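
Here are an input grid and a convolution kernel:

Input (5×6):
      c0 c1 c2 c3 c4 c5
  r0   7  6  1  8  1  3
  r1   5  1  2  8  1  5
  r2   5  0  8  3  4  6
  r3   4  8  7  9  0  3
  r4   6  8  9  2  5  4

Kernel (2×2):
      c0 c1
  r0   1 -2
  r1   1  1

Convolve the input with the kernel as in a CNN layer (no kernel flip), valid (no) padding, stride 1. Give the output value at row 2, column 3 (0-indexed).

The receptive field on the input at this output position is [3 4 / 9 0]. Elementwise product with the kernel and sum: 3·1 + 4·-2 + 9·1 + 0·1.

4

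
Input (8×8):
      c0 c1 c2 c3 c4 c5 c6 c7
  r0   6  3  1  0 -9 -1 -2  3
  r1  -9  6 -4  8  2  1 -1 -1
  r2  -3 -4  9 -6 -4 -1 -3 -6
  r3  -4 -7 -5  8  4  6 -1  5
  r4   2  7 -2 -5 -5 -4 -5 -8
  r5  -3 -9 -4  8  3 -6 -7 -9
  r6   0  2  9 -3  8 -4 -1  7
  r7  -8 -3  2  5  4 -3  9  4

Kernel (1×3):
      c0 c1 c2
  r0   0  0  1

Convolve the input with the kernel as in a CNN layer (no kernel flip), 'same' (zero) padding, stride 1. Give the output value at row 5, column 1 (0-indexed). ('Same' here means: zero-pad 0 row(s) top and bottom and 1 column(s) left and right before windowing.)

-4

The receptive field on the zero-padded input at this output position is [-3 -9 -4]. Elementwise product with the kernel and sum: -4·1.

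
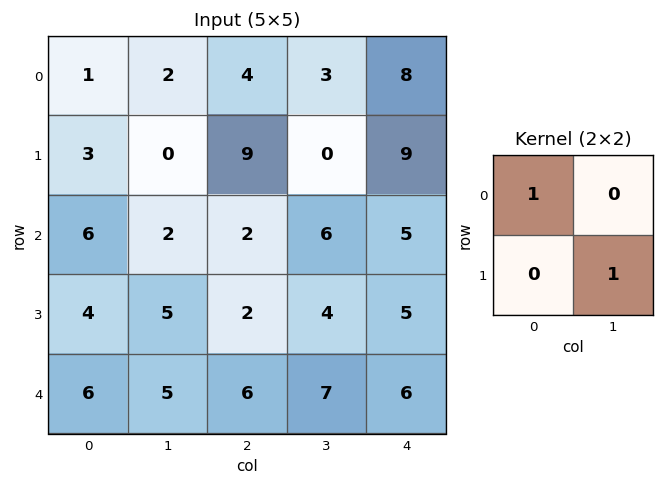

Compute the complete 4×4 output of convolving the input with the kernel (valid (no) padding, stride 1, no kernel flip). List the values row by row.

1 11 4 12
5 2 15 5
11 4 6 11
9 11 9 10

Output[0,0]: The receptive field on the input at this output position is [1 2 / 3 0]. Elementwise product with the kernel and sum: 1·1 + 0·1.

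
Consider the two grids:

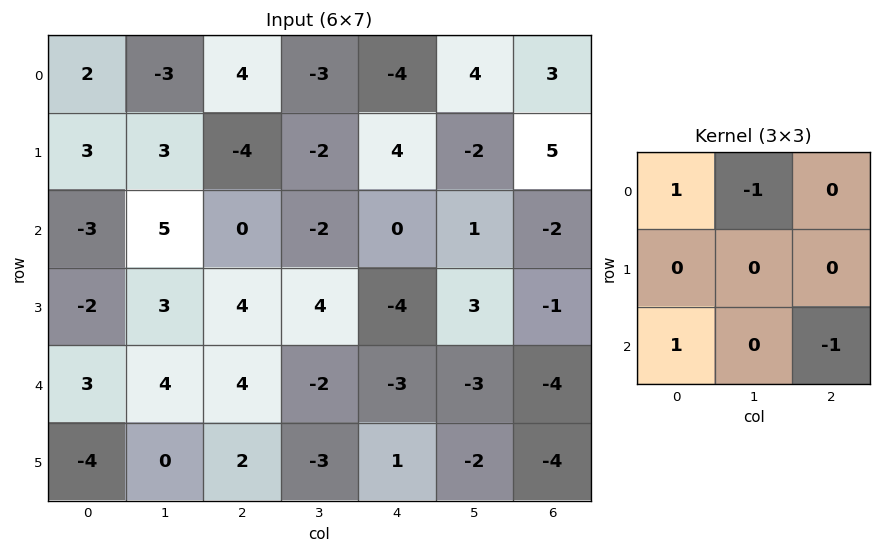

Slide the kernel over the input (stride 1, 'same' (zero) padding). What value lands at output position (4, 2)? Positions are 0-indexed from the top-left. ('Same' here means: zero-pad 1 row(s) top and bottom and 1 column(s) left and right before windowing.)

The receptive field on the zero-padded input at this output position is [3 4 4 / 4 4 -2 / 0 2 -3]. Elementwise product with the kernel and sum: 3·1 + 4·-1 + 0·1 + -3·-1.

2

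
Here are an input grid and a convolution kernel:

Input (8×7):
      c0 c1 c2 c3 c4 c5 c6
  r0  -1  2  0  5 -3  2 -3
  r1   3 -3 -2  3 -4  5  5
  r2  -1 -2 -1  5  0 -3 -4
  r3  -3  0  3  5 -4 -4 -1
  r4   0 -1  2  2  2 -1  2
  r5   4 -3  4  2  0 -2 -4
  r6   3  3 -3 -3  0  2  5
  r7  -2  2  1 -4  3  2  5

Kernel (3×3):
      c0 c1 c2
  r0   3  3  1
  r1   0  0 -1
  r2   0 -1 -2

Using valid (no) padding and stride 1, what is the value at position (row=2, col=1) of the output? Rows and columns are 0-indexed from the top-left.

The receptive field on the input at this output position is [-2 -1 5 / 0 3 5 / -1 2 2]. Elementwise product with the kernel and sum: -2·3 + -1·3 + 5·1 + 5·-1 + 2·-1 + 2·-2.

-15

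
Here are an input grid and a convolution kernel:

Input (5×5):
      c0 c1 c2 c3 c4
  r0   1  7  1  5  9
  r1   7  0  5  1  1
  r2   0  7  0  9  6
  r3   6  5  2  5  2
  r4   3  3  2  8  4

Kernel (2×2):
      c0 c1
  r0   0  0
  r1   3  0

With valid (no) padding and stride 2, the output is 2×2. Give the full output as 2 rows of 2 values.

Output[0,0]: The receptive field on the input at this output position is [1 7 / 7 0]. Elementwise product with the kernel and sum: 7·3.

21 15
18 6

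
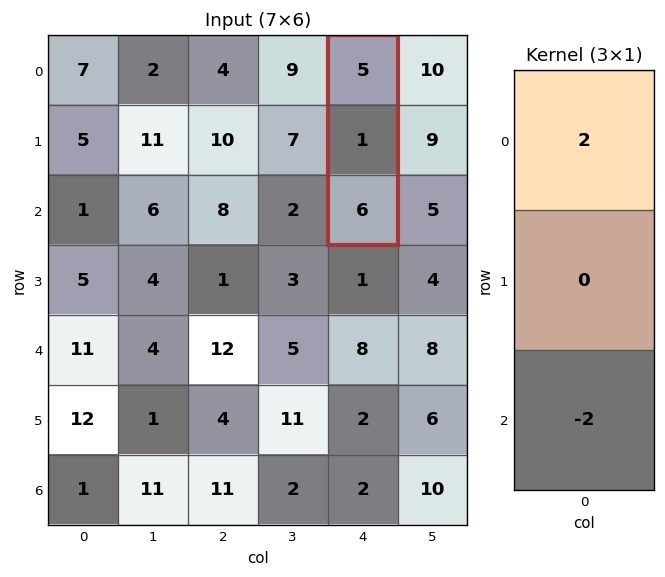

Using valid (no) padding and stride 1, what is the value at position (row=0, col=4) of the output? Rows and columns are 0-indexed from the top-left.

-2

The receptive field on the input at this output position is [5 / 1 / 6]. Elementwise product with the kernel and sum: 5·2 + 6·-2.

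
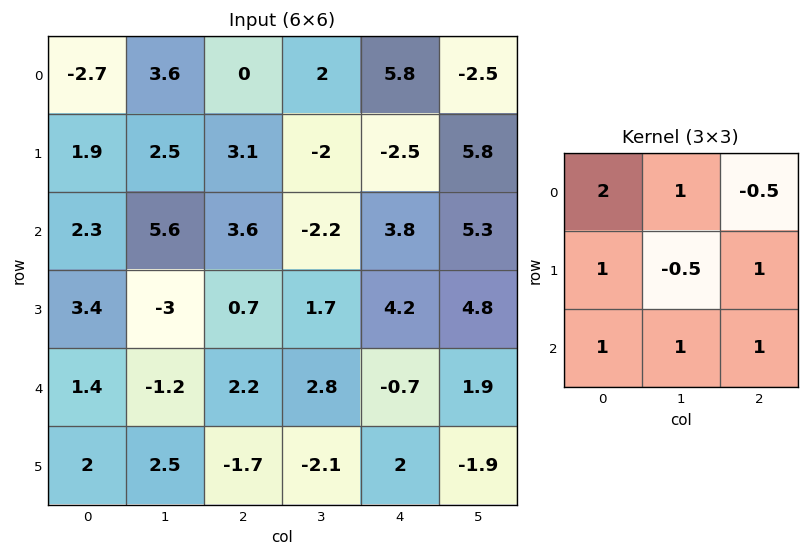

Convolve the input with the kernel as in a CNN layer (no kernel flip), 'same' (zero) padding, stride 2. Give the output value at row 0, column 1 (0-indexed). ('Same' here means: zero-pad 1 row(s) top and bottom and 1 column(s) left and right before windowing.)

The receptive field on the zero-padded input at this output position is [0 0 0 / 3.6 0 2 / 2.5 3.1 -2]. Elementwise product with the kernel and sum: 0·2 + 0·1 + 0·-0.5 + 3.6·1 + 0·-0.5 + 2·1 + 2.5·1 + 3.1·1 + -2·1.

9.2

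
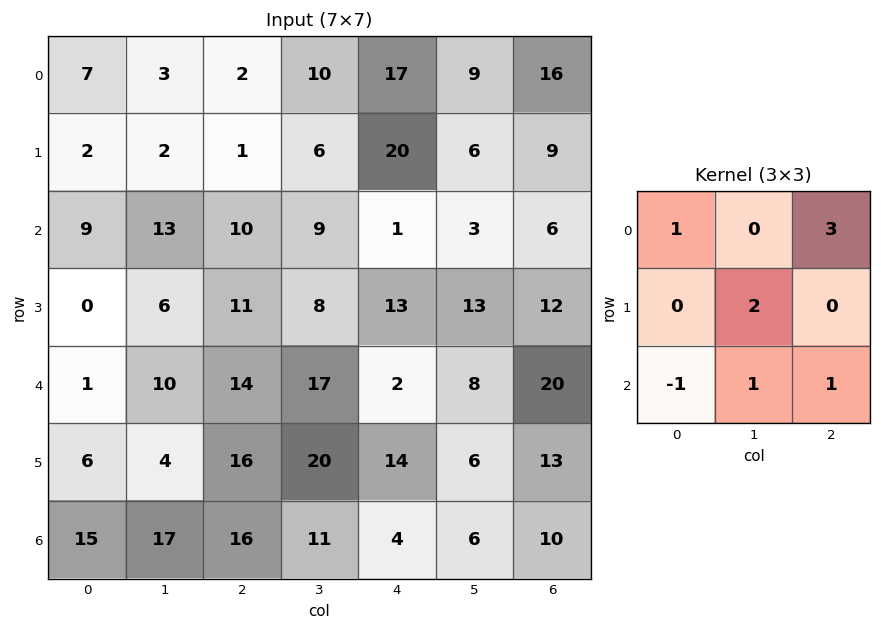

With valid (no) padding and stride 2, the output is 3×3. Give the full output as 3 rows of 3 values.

Output[0,0]: The receptive field on the input at this output position is [7 3 2 / 2 2 1 / 9 13 10]. Elementwise product with the kernel and sum: 7·1 + 2·3 + 2·2 + 9·-1 + 13·1 + 10·1.

31 65 85
74 34 71
69 59 86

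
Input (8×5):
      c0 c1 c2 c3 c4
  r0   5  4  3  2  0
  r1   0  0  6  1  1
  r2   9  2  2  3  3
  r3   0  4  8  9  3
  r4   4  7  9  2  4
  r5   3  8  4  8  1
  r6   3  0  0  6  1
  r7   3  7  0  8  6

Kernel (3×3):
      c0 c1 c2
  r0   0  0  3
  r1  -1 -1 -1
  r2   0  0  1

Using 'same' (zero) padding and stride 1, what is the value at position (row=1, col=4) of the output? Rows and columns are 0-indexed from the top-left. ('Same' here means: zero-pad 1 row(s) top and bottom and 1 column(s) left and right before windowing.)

-2

The receptive field on the zero-padded input at this output position is [2 0 0 / 1 1 0 / 3 3 0]. Elementwise product with the kernel and sum: 0·3 + 1·-1 + 1·-1 + 0·-1 + 0·1.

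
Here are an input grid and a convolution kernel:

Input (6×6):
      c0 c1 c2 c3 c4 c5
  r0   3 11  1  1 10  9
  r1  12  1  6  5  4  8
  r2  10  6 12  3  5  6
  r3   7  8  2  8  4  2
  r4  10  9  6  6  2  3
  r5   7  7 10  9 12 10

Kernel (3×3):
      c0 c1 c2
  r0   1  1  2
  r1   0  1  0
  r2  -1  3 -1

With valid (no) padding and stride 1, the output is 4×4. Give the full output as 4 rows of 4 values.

13 47 19 39
46 19 40 32
59 29 43 21
32 46 29 35

Output[0,0]: The receptive field on the input at this output position is [3 11 1 / 12 1 6 / 10 6 12]. Elementwise product with the kernel and sum: 3·1 + 11·1 + 1·2 + 1·1 + 10·-1 + 6·3 + 12·-1.
Output[0,1]: The receptive field on the input at this output position is [11 1 1 / 1 6 5 / 6 12 3]. Elementwise product with the kernel and sum: 11·1 + 1·1 + 1·2 + 6·1 + 6·-1 + 12·3 + 3·-1.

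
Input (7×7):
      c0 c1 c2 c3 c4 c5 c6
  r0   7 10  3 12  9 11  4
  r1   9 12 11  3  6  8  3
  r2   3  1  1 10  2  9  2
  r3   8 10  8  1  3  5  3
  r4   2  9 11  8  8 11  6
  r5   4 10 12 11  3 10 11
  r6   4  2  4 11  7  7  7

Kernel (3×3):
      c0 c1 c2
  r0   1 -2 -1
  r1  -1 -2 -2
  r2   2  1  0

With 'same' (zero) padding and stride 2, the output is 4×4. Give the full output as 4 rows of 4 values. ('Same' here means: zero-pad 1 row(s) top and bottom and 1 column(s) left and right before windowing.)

Output[0,0]: The receptive field on the zero-padded input at this output position is [0 0 0 / 0 7 10 / 0 9 12]. Elementwise product with the kernel and sum: 0·1 + 0·-2 + 0·-1 + 0·-1 + 7·-2 + 10·-2 + 0·2 + 9·1.

-25 -5 -40 0
-30 -8 -44 2
-44 -22 -31 7
-30 -57 -44 -33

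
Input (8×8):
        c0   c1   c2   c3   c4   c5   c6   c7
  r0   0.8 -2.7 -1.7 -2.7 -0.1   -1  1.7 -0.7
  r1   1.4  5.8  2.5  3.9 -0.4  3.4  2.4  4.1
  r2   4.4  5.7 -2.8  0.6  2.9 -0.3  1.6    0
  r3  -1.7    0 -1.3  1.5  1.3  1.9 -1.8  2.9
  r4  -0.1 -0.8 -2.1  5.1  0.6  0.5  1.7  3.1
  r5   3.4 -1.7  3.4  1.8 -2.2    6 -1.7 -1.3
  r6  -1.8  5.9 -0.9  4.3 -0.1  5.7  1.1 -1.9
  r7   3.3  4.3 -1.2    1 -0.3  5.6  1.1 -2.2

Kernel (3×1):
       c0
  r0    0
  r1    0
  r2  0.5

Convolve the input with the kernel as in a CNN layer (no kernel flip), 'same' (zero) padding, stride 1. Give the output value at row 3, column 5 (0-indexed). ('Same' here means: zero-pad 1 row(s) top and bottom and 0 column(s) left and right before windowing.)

0.25

The receptive field on the zero-padded input at this output position is [-0.3 / 1.9 / 0.5]. Elementwise product with the kernel and sum: 0.5·0.5.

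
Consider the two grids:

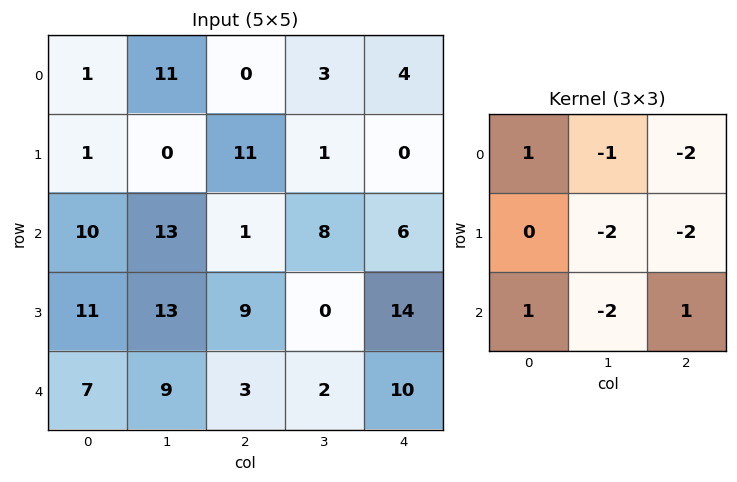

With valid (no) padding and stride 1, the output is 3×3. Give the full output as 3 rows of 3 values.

-47 0 -22
-55 -36 5
-57 -17 -38

Output[0,0]: The receptive field on the input at this output position is [1 11 0 / 1 0 11 / 10 13 1]. Elementwise product with the kernel and sum: 1·1 + 11·-1 + 0·-2 + 0·-2 + 11·-2 + 10·1 + 13·-2 + 1·1.
Output[0,1]: The receptive field on the input at this output position is [11 0 3 / 0 11 1 / 13 1 8]. Elementwise product with the kernel and sum: 11·1 + 0·-1 + 3·-2 + 11·-2 + 1·-2 + 13·1 + 1·-2 + 8·1.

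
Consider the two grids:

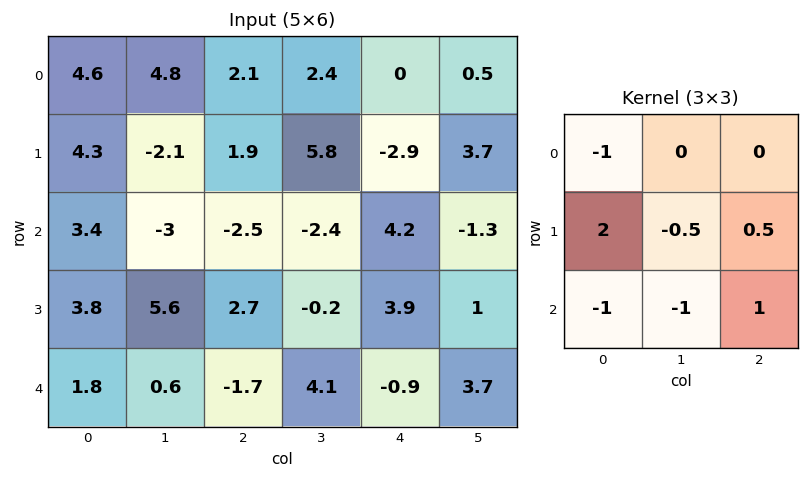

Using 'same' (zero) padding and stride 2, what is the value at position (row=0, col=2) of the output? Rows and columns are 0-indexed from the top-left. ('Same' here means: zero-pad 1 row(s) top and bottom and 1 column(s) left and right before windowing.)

The receptive field on the zero-padded input at this output position is [0 0 0 / 2.4 0 0.5 / 5.8 -2.9 3.7]. Elementwise product with the kernel and sum: 0·-1 + 2.4·2 + 0·-0.5 + 0.5·0.5 + 5.8·-1 + -2.9·-1 + 3.7·1.

5.85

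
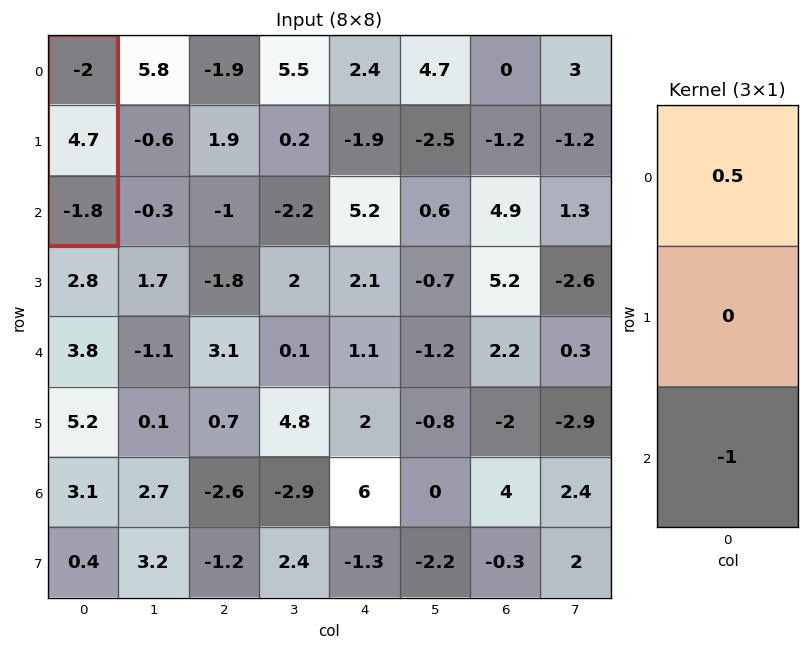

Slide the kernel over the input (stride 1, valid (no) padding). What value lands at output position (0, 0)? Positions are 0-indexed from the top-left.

0.8

The receptive field on the input at this output position is [-2 / 4.7 / -1.8]. Elementwise product with the kernel and sum: -2·0.5 + -1.8·-1.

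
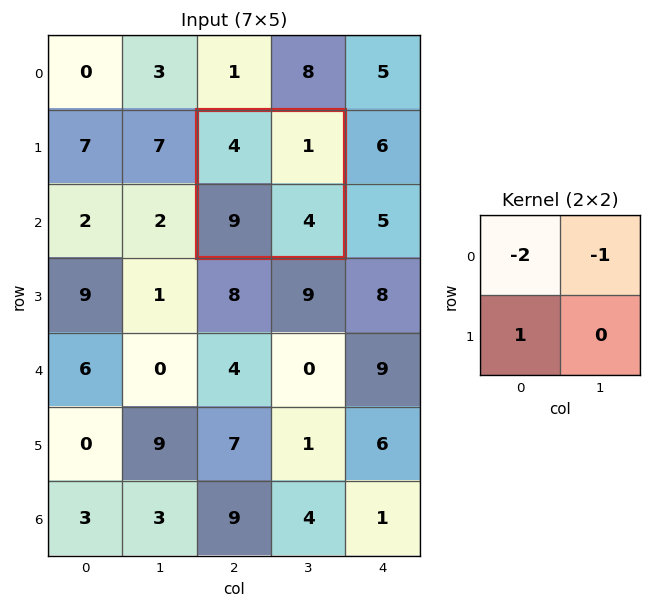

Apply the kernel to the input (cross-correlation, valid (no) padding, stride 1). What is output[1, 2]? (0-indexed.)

0

The receptive field on the input at this output position is [4 1 / 9 4]. Elementwise product with the kernel and sum: 4·-2 + 1·-1 + 9·1.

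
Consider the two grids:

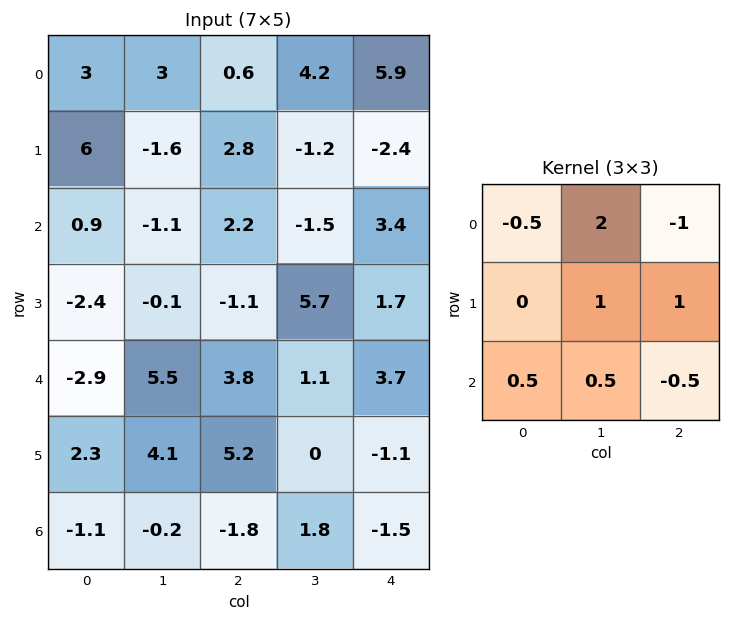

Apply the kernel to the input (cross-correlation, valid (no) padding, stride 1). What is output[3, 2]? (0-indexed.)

The receptive field on the input at this output position is [-1.1 5.7 1.7 / 3.8 1.1 3.7 / 5.2 0 -1.1]. Elementwise product with the kernel and sum: -1.1·-0.5 + 5.7·2 + 1.7·-1 + 1.1·1 + 3.7·1 + 5.2·0.5 + 0·0.5 + -1.1·-0.5.

18.2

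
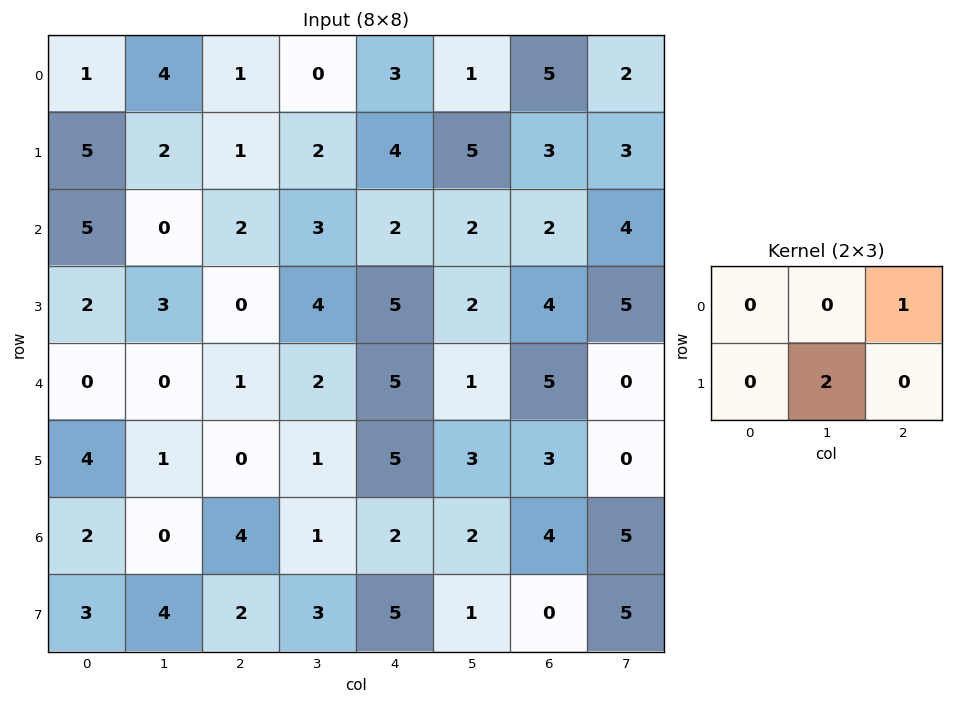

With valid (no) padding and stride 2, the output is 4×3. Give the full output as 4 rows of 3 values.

Output[0,0]: The receptive field on the input at this output position is [1 4 1 / 5 2 1]. Elementwise product with the kernel and sum: 1·1 + 2·2.
Output[0,1]: The receptive field on the input at this output position is [1 0 3 / 1 2 4]. Elementwise product with the kernel and sum: 3·1 + 2·2.

5 7 15
8 10 6
3 7 11
12 8 6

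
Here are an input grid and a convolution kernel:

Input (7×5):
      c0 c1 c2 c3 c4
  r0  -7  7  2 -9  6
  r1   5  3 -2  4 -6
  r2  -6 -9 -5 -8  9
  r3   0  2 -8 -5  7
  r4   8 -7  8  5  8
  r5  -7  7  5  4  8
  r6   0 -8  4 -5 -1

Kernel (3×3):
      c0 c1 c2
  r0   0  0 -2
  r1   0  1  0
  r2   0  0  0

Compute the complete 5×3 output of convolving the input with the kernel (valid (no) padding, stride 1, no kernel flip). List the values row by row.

-1 16 -8
-5 -13 4
12 8 -23
9 18 -9
-9 -5 -12

Output[0,0]: The receptive field on the input at this output position is [-7 7 2 / 5 3 -2 / -6 -9 -5]. Elementwise product with the kernel and sum: 2·-2 + 3·1.
Output[0,1]: The receptive field on the input at this output position is [7 2 -9 / 3 -2 4 / -9 -5 -8]. Elementwise product with the kernel and sum: -9·-2 + -2·1.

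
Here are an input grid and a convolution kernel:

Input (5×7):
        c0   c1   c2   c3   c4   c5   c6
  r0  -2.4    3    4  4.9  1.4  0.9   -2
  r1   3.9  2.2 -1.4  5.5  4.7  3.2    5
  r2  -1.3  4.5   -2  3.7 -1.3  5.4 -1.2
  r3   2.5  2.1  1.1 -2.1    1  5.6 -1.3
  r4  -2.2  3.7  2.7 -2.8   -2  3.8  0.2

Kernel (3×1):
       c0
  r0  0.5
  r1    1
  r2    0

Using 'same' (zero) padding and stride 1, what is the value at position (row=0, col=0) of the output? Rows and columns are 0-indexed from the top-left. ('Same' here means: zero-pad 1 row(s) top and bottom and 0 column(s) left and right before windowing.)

-2.4

The receptive field on the zero-padded input at this output position is [0 / -2.4 / 3.9]. Elementwise product with the kernel and sum: 0·0.5 + -2.4·1.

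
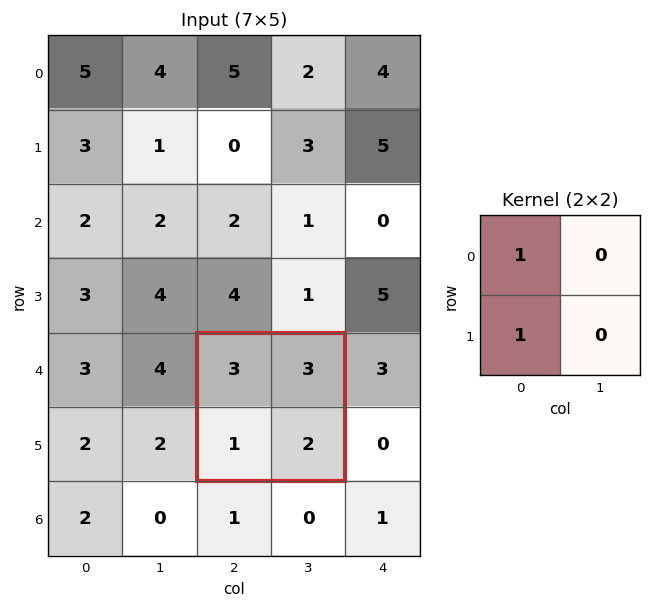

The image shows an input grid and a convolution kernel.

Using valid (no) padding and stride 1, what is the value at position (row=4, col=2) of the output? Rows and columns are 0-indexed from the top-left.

4

The receptive field on the input at this output position is [3 3 / 1 2]. Elementwise product with the kernel and sum: 3·1 + 1·1.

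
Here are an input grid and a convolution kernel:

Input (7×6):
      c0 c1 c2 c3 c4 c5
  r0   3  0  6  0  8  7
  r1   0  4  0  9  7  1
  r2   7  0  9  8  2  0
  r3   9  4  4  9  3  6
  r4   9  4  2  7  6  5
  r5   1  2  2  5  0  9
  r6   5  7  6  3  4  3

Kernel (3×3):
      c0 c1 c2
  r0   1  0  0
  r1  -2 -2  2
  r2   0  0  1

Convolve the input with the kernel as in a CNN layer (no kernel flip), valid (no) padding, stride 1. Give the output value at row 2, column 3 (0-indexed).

1

The receptive field on the input at this output position is [8 2 0 / 9 3 6 / 7 6 5]. Elementwise product with the kernel and sum: 8·1 + 9·-2 + 3·-2 + 6·2 + 5·1.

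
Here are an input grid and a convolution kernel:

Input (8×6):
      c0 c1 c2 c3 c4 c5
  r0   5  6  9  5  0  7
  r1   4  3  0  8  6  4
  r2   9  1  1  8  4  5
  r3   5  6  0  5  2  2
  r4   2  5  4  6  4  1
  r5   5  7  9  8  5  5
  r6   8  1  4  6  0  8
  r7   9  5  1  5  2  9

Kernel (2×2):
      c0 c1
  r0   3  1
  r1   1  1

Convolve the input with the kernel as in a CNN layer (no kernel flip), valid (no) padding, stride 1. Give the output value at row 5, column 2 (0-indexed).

The receptive field on the input at this output position is [9 8 / 4 6]. Elementwise product with the kernel and sum: 9·3 + 8·1 + 4·1 + 6·1.

45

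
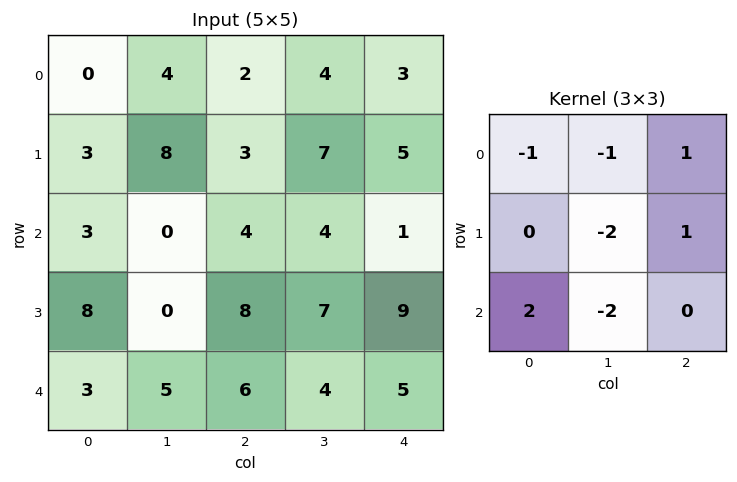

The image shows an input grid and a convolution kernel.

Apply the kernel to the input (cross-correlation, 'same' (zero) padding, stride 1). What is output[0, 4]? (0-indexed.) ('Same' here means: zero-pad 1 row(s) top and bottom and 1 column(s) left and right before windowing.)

The receptive field on the zero-padded input at this output position is [0 0 0 / 4 3 0 / 7 5 0]. Elementwise product with the kernel and sum: 0·-1 + 0·-1 + 0·1 + 3·-2 + 0·1 + 7·2 + 5·-2.

-2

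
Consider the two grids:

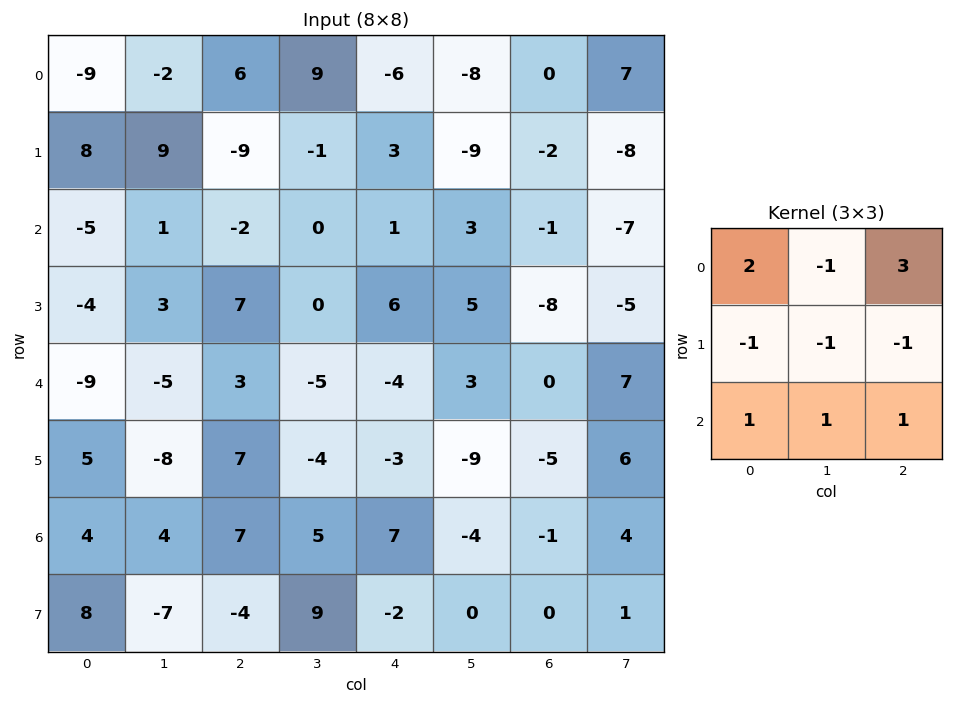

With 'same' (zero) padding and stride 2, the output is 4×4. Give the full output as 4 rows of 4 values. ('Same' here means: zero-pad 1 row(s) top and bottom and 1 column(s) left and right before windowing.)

Output[0,0]: The receptive field on the zero-padded input at this output position is [0 0 0 / 0 -9 -2 / 0 8 9]. Elementwise product with the kernel and sum: 0·2 + 0·-1 + 0·3 + 0·-1 + -9·-1 + -2·-1 + 0·1 + 8·1 + 9·1.
Output[0,1]: The receptive field on the zero-padded input at this output position is [0 0 0 / -2 6 9 / 9 -9 -1]. Elementwise product with the kernel and sum: 0·2 + 0·-1 + 0·3 + -2·-1 + 6·-1 + 9·-1 + 9·1 + -9·1 + -1·1.

28 -14 -2 -18
22 35 -25 -43
24 1 -1 -15
-36 -53 -33 7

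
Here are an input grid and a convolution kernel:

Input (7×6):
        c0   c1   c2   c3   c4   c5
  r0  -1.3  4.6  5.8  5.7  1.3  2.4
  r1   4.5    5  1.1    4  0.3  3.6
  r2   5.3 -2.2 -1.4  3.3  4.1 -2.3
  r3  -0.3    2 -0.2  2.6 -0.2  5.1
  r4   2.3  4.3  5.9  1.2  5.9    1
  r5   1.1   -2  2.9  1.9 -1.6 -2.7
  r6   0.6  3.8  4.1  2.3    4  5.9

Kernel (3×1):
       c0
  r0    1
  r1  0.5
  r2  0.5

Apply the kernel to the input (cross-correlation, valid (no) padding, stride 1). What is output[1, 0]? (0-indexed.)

The receptive field on the input at this output position is [4.5 / 5.3 / -0.3]. Elementwise product with the kernel and sum: 4.5·1 + 5.3·0.5 + -0.3·0.5.

7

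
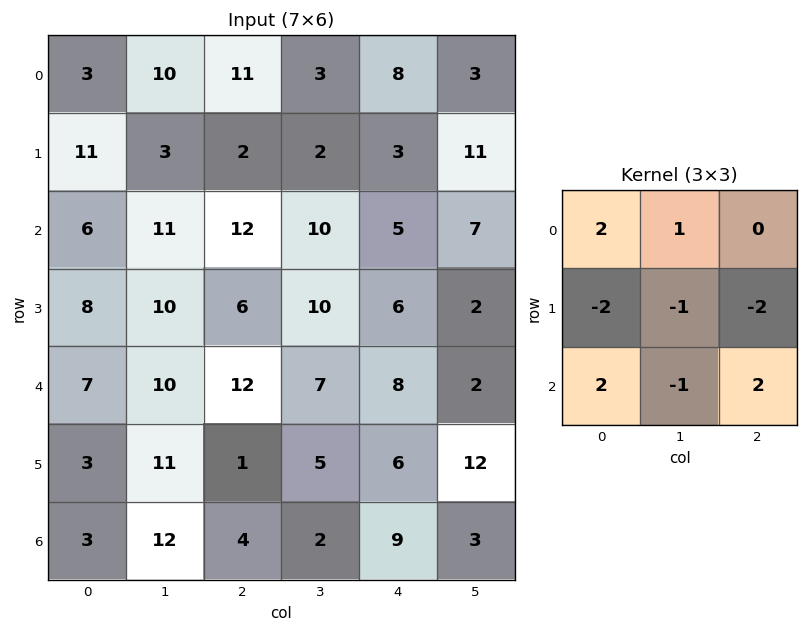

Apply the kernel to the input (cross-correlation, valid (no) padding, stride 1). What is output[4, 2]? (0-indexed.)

The receptive field on the input at this output position is [12 7 8 / 1 5 6 / 4 2 9]. Elementwise product with the kernel and sum: 12·2 + 7·1 + 1·-2 + 5·-1 + 6·-2 + 4·2 + 2·-1 + 9·2.

36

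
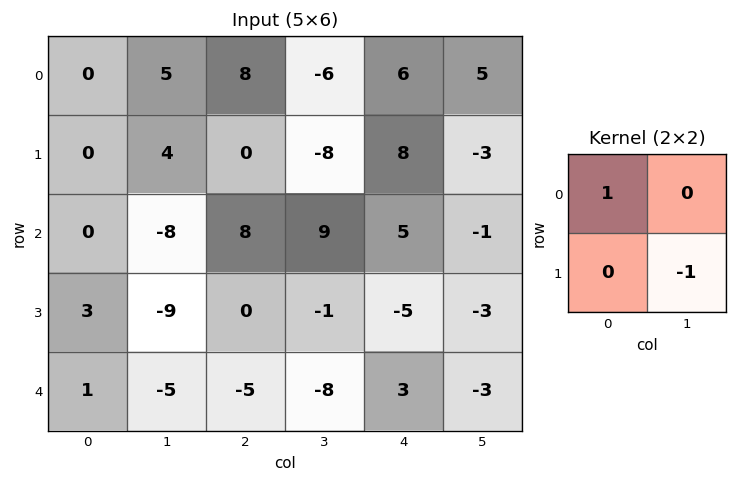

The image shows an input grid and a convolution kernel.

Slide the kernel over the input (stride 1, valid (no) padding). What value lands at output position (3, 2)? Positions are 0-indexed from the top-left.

The receptive field on the input at this output position is [0 -1 / -5 -8]. Elementwise product with the kernel and sum: 0·1 + -8·-1.

8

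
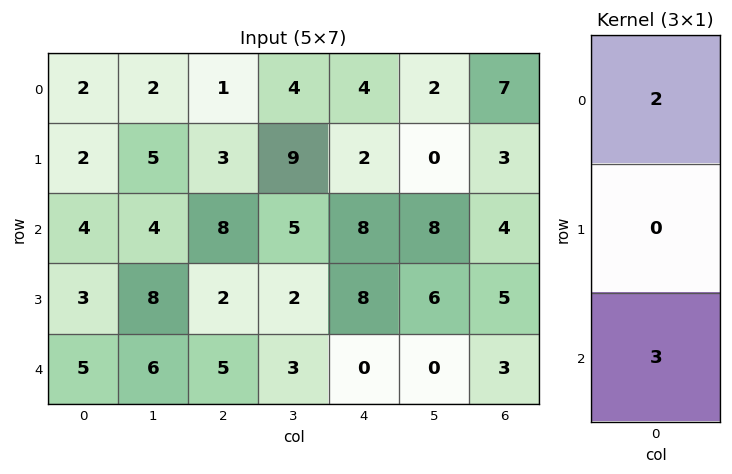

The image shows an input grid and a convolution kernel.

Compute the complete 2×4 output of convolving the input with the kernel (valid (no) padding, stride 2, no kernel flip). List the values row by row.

Output[0,0]: The receptive field on the input at this output position is [2 / 2 / 4]. Elementwise product with the kernel and sum: 2·2 + 4·3.
Output[0,1]: The receptive field on the input at this output position is [1 / 3 / 8]. Elementwise product with the kernel and sum: 1·2 + 8·3.

16 26 32 26
23 31 16 17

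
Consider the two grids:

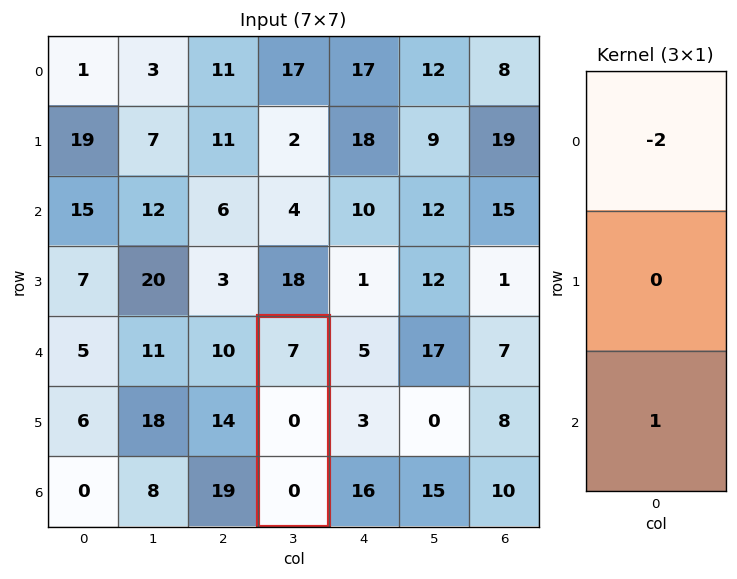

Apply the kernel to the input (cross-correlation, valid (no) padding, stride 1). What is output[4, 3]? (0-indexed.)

The receptive field on the input at this output position is [7 / 0 / 0]. Elementwise product with the kernel and sum: 7·-2 + 0·1.

-14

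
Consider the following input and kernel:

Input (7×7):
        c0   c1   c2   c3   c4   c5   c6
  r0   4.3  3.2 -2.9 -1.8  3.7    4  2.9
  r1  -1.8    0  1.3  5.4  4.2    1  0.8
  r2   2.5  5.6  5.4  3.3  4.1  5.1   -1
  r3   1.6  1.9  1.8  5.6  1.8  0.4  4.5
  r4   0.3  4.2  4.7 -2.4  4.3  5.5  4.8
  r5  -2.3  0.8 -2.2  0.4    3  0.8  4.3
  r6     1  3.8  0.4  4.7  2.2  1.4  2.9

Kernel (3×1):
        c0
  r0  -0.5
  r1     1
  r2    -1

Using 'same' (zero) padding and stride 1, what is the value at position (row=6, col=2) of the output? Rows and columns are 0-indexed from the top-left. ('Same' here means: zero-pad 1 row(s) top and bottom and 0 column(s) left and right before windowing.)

1.5

The receptive field on the zero-padded input at this output position is [-2.2 / 0.4 / 0]. Elementwise product with the kernel and sum: -2.2·-0.5 + 0.4·1 + 0·-1.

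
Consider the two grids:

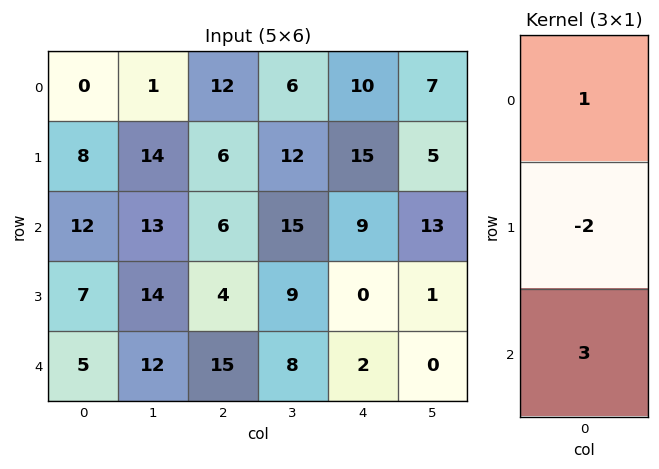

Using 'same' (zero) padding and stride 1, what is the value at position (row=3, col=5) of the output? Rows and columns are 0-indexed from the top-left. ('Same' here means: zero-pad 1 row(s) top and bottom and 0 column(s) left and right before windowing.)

The receptive field on the zero-padded input at this output position is [13 / 1 / 0]. Elementwise product with the kernel and sum: 13·1 + 1·-2 + 0·3.

11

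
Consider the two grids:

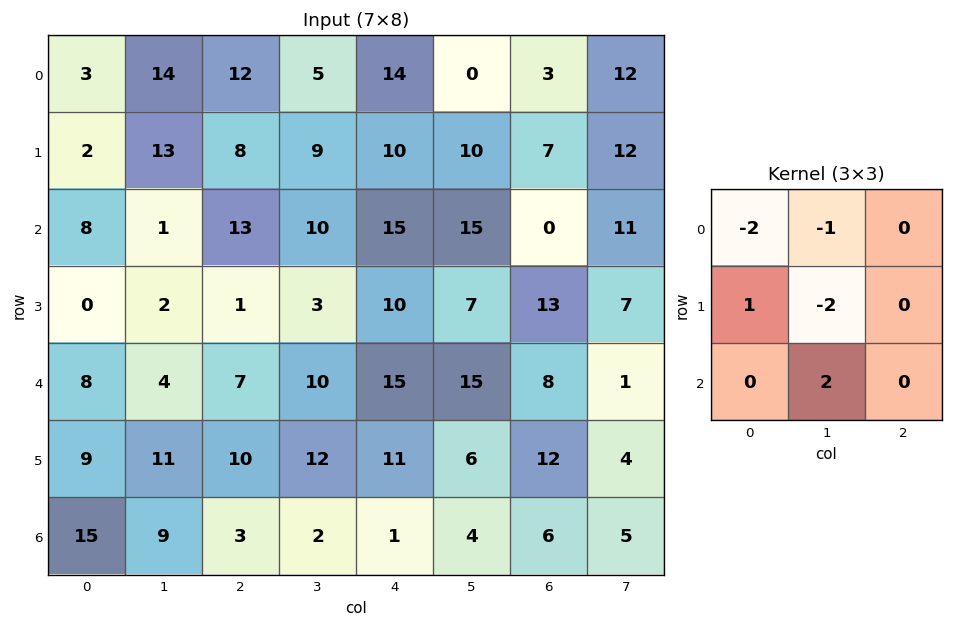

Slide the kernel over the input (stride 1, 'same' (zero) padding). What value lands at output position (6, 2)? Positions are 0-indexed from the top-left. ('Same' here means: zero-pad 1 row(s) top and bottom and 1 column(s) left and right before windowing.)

The receptive field on the zero-padded input at this output position is [11 10 12 / 9 3 2 / 0 0 0]. Elementwise product with the kernel and sum: 11·-2 + 10·-1 + 9·1 + 3·-2 + 0·2.

-29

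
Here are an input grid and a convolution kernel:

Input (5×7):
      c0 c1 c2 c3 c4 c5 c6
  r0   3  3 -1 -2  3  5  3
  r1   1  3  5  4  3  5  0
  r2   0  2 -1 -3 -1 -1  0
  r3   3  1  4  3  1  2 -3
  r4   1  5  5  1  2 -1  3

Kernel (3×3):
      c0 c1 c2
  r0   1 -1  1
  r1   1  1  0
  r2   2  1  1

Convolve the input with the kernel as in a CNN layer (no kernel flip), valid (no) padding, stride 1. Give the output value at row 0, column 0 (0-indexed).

The receptive field on the input at this output position is [3 3 -1 / 1 3 5 / 0 2 -1]. Elementwise product with the kernel and sum: 3·1 + 3·-1 + -1·1 + 1·1 + 3·1 + 0·2 + 2·1 + -1·1.

4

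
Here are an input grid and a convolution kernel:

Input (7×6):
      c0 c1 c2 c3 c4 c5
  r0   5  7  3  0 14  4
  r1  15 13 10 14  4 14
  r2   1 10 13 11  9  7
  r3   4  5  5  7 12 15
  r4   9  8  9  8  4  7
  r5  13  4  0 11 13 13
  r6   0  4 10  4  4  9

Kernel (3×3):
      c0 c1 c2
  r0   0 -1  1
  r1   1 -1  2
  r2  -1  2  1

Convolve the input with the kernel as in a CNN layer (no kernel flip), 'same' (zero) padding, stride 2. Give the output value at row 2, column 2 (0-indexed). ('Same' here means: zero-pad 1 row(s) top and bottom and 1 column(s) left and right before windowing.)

49

The receptive field on the zero-padded input at this output position is [7 12 15 / 8 4 7 / 11 13 13]. Elementwise product with the kernel and sum: 12·-1 + 15·1 + 8·1 + 4·-1 + 7·2 + 11·-1 + 13·2 + 13·1.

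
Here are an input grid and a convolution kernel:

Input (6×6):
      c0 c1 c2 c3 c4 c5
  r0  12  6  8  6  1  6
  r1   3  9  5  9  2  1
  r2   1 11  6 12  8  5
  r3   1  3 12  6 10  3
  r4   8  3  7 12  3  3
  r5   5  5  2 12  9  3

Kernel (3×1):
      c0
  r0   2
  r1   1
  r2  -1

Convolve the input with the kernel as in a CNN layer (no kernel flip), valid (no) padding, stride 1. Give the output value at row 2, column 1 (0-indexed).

The receptive field on the input at this output position is [11 / 3 / 3]. Elementwise product with the kernel and sum: 11·2 + 3·1 + 3·-1.

22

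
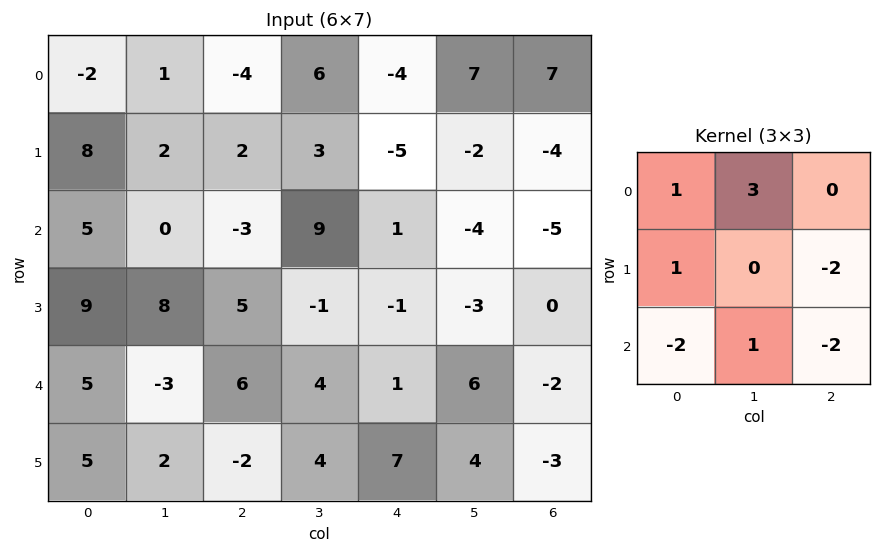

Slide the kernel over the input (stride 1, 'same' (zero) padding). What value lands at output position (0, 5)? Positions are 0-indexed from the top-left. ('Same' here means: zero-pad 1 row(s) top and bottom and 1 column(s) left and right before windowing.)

-2

The receptive field on the zero-padded input at this output position is [0 0 0 / -4 7 7 / -5 -2 -4]. Elementwise product with the kernel and sum: 0·1 + 0·3 + -4·1 + 7·-2 + -5·-2 + -2·1 + -4·-2.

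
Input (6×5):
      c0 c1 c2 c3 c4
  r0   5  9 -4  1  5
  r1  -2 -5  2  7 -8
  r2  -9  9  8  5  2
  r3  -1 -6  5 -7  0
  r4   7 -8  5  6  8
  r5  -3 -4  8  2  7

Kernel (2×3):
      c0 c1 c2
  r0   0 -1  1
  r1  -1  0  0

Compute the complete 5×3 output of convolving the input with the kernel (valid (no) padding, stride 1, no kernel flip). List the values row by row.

Output[0,0]: The receptive field on the input at this output position is [5 9 -4 / -2 -5 2]. Elementwise product with the kernel and sum: 9·-1 + -4·1 + -2·-1.
Output[0,1]: The receptive field on the input at this output position is [9 -4 1 / -5 2 7]. Elementwise product with the kernel and sum: -4·-1 + 1·1 + -5·-1.

-11 10 2
16 -4 -23
0 3 -8
4 -4 2
16 5 -6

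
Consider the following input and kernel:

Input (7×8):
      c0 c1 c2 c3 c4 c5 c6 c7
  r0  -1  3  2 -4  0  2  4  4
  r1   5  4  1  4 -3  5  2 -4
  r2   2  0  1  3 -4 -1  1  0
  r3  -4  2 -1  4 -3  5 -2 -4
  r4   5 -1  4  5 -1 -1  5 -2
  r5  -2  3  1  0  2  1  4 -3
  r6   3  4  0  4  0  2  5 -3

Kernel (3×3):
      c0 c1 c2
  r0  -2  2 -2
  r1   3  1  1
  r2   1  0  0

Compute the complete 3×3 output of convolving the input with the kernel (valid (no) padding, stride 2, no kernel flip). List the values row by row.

26 -7 -10
-12 14 -3
-19 9 1

Output[0,0]: The receptive field on the input at this output position is [-1 3 2 / 5 4 1 / 2 0 1]. Elementwise product with the kernel and sum: -1·-2 + 3·2 + 2·-2 + 5·3 + 4·1 + 1·1 + 2·1.
Output[0,1]: The receptive field on the input at this output position is [2 -4 0 / 1 4 -3 / 1 3 -4]. Elementwise product with the kernel and sum: 2·-2 + -4·2 + 0·-2 + 1·3 + 4·1 + -3·1 + 1·1.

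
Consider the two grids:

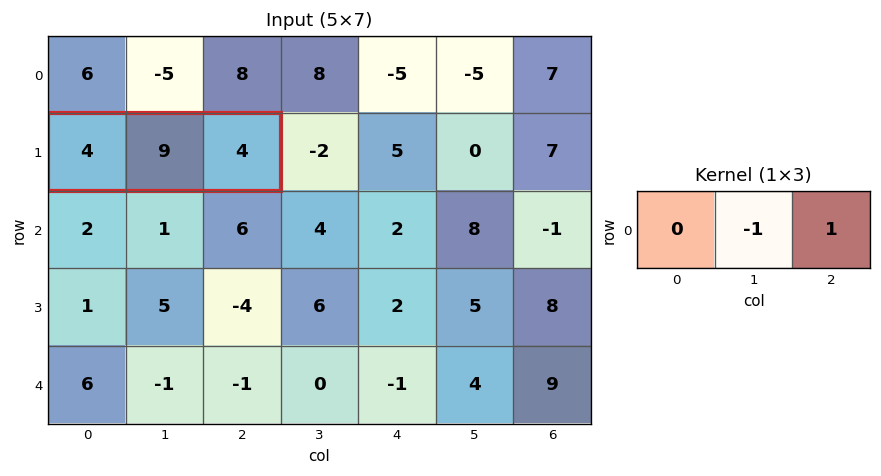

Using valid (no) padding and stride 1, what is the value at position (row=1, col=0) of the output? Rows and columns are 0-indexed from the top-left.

-5

The receptive field on the input at this output position is [4 9 4]. Elementwise product with the kernel and sum: 9·-1 + 4·1.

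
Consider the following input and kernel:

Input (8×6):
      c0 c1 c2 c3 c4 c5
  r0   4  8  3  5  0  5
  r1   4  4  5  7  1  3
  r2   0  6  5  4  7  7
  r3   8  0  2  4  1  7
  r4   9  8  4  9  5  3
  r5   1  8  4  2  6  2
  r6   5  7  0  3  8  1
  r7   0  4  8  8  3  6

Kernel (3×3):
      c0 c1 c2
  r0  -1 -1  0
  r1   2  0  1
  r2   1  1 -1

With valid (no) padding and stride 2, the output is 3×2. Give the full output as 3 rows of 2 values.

Output[0,0]: The receptive field on the input at this output position is [4 8 3 / 4 4 5 / 0 6 5]. Elementwise product with the kernel and sum: 4·-1 + 8·-1 + 4·2 + 5·1 + 0·1 + 6·1 + 5·-1.

2 5
25 4
1 -4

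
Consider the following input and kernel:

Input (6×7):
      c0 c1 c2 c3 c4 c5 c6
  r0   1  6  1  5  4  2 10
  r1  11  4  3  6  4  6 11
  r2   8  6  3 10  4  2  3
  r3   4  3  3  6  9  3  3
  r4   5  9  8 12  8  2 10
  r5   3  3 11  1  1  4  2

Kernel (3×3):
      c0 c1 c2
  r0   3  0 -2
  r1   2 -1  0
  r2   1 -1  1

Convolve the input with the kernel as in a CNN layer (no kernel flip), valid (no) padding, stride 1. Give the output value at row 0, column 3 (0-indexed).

27

The receptive field on the input at this output position is [5 4 2 / 6 4 6 / 10 4 2]. Elementwise product with the kernel and sum: 5·3 + 2·-2 + 6·2 + 4·-1 + 10·1 + 4·-1 + 2·1.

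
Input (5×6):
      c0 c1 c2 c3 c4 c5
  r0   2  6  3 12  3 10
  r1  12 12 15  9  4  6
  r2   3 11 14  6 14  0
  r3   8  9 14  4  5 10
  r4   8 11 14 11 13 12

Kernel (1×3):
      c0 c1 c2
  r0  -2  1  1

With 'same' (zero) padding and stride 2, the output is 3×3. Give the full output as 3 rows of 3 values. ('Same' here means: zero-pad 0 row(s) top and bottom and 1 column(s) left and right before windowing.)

Output[0,0]: The receptive field on the zero-padded input at this output position is [0 2 6]. Elementwise product with the kernel and sum: 0·-2 + 2·1 + 6·1.

8 3 -11
14 -2 2
19 3 3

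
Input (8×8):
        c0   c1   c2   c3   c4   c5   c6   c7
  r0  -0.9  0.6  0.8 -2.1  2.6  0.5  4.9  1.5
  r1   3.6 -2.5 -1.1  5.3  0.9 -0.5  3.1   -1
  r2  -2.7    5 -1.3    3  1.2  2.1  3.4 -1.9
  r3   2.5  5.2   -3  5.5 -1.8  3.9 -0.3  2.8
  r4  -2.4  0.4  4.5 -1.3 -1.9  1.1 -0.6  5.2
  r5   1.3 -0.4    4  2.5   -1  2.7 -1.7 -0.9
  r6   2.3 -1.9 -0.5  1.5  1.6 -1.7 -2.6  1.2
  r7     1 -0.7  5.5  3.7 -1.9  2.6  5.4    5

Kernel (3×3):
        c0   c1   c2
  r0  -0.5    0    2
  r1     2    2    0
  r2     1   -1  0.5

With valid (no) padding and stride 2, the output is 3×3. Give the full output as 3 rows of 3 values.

-4.1 9.5 10.1
13.6 12.9 7.1
15.95 5.75 5.15

Output[0,0]: The receptive field on the input at this output position is [-0.9 0.6 0.8 / 3.6 -2.5 -1.1 / -2.7 5 -1.3]. Elementwise product with the kernel and sum: -0.9·-0.5 + 0.8·2 + 3.6·2 + -2.5·2 + -2.7·1 + 5·-1 + -1.3·0.5.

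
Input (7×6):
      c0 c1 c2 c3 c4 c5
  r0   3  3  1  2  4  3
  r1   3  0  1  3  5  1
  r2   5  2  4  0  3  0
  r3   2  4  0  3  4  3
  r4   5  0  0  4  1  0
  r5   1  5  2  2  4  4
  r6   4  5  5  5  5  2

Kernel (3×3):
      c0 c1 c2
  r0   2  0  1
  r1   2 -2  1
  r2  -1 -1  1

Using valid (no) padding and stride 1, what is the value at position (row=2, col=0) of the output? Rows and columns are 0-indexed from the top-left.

5

The receptive field on the input at this output position is [5 2 4 / 2 4 0 / 5 0 0]. Elementwise product with the kernel and sum: 5·2 + 4·1 + 2·2 + 4·-2 + 0·1 + 5·-1 + 0·-1 + 0·1.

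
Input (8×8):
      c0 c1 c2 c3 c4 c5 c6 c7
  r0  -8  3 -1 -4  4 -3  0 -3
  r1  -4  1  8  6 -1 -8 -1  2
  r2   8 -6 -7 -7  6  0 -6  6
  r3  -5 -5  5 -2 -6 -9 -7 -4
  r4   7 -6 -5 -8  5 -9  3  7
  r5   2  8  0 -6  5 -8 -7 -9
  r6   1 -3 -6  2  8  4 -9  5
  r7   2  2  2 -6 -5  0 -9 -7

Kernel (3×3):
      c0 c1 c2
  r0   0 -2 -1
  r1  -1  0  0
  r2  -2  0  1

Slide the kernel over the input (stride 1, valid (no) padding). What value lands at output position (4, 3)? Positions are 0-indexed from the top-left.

The receptive field on the input at this output position is [-8 5 -9 / -6 5 -8 / 2 8 4]. Elementwise product with the kernel and sum: 5·-2 + -9·-1 + -6·-1 + 2·-2 + 4·1.

5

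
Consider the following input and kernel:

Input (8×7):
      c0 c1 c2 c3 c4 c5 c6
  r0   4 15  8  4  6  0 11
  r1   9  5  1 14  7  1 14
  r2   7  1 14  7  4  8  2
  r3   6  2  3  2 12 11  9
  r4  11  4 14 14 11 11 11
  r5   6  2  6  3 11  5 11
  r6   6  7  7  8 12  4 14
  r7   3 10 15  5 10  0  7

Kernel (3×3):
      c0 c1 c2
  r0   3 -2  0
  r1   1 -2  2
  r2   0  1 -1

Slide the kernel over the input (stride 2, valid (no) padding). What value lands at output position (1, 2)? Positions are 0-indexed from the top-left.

4

The receptive field on the input at this output position is [4 8 2 / 12 11 9 / 11 11 11]. Elementwise product with the kernel and sum: 4·3 + 8·-2 + 12·1 + 11·-2 + 9·2 + 11·1 + 11·-1.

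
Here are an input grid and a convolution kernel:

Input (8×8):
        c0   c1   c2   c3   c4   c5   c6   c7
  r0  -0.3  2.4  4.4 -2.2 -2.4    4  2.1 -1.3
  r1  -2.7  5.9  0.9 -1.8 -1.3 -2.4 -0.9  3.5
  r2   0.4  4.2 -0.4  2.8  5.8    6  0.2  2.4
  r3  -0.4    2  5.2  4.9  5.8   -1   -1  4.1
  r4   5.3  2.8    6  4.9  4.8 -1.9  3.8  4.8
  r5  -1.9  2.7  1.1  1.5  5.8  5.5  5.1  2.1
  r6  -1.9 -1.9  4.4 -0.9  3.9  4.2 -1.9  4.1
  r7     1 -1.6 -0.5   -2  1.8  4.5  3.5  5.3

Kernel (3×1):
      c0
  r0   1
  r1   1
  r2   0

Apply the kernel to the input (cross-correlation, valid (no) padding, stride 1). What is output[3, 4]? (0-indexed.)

The receptive field on the input at this output position is [5.8 / 4.8 / 5.8]. Elementwise product with the kernel and sum: 5.8·1 + 4.8·1.

10.6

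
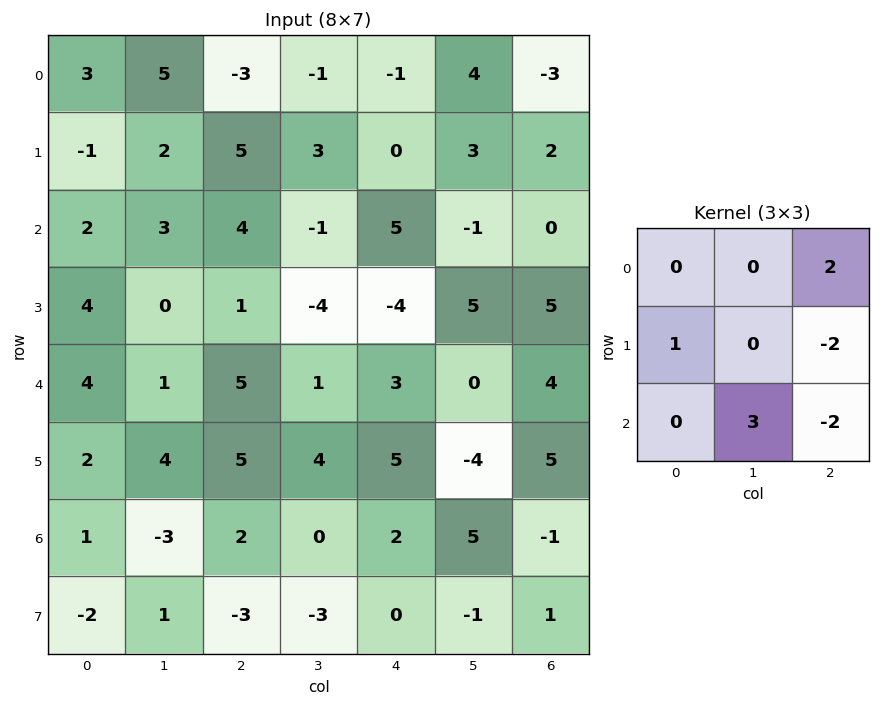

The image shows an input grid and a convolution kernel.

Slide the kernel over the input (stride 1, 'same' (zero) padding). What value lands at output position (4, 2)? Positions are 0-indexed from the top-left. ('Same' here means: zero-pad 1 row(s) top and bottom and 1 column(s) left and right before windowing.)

-2

The receptive field on the zero-padded input at this output position is [0 1 -4 / 1 5 1 / 4 5 4]. Elementwise product with the kernel and sum: -4·2 + 1·1 + 1·-2 + 5·3 + 4·-2.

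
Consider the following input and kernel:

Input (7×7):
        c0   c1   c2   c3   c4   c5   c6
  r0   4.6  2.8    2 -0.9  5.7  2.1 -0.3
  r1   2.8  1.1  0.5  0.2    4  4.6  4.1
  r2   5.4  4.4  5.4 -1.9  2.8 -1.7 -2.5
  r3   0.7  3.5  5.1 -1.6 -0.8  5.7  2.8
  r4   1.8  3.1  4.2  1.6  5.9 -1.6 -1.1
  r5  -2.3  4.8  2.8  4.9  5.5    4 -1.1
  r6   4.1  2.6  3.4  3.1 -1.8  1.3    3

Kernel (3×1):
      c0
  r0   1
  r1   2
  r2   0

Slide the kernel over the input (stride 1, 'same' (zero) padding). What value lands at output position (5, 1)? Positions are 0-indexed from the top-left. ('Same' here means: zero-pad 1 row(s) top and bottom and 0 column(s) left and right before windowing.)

The receptive field on the zero-padded input at this output position is [3.1 / 4.8 / 2.6]. Elementwise product with the kernel and sum: 3.1·1 + 4.8·2.

12.7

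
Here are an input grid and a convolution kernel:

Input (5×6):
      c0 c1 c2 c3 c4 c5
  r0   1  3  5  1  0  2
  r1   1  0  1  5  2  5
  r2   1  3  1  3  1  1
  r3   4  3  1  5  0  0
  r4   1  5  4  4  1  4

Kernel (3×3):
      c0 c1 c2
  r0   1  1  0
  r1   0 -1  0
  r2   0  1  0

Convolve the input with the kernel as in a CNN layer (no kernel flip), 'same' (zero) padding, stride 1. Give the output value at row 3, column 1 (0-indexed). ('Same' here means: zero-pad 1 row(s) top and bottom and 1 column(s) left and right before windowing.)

6

The receptive field on the zero-padded input at this output position is [1 3 1 / 4 3 1 / 1 5 4]. Elementwise product with the kernel and sum: 1·1 + 3·1 + 3·-1 + 5·1.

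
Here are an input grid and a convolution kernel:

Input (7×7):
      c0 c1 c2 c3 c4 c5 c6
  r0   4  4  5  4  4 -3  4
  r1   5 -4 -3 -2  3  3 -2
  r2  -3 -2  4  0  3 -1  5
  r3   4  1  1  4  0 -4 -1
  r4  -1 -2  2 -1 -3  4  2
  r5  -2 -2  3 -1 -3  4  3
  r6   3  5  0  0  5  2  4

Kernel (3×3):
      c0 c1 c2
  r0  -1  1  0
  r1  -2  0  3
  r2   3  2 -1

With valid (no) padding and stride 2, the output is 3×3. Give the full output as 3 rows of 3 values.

-36 23 -17
-13 1 -10
31 -23 37

Output[0,0]: The receptive field on the input at this output position is [4 4 5 / 5 -4 -3 / -3 -2 4]. Elementwise product with the kernel and sum: 4·-1 + 4·1 + 5·-2 + -3·3 + -3·3 + -2·2 + 4·-1.
Output[0,1]: The receptive field on the input at this output position is [5 4 4 / -3 -2 3 / 4 0 3]. Elementwise product with the kernel and sum: 5·-1 + 4·1 + -3·-2 + 3·3 + 4·3 + 0·2 + 3·-1.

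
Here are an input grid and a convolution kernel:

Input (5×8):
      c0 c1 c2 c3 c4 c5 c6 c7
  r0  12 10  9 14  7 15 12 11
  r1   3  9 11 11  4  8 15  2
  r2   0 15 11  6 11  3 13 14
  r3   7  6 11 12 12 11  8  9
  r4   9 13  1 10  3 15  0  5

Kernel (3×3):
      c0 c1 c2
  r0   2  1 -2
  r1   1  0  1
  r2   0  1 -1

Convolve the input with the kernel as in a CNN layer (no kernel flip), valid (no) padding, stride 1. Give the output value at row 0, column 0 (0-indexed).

The receptive field on the input at this output position is [12 10 9 / 3 9 11 / 0 15 11]. Elementwise product with the kernel and sum: 12·2 + 10·1 + 9·-2 + 3·1 + 11·1 + 15·1 + 11·-1.

34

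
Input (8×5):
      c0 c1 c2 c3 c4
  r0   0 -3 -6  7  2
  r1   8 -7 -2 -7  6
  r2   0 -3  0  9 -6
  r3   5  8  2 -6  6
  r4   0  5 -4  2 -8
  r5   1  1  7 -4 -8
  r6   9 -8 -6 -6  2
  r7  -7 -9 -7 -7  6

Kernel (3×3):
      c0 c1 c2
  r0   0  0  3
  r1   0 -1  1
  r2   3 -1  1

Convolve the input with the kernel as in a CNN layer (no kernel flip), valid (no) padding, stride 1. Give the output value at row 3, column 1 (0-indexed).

-20

The receptive field on the input at this output position is [8 2 -6 / 5 -4 2 / 1 7 -4]. Elementwise product with the kernel and sum: -6·3 + -4·-1 + 2·1 + 1·3 + 7·-1 + -4·1.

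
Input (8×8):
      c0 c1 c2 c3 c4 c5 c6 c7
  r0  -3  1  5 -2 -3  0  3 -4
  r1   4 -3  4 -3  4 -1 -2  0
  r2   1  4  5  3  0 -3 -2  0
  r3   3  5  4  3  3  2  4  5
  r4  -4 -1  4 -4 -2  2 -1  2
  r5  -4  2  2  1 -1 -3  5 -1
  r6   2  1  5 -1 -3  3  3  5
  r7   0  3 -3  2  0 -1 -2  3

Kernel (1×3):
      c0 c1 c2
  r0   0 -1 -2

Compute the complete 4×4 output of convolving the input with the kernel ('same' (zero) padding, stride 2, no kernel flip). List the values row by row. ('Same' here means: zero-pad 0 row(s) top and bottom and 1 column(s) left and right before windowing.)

1 -1 3 5
-9 -11 6 2
6 4 -2 -3
-4 -3 -3 -13

Output[0,0]: The receptive field on the zero-padded input at this output position is [0 -3 1]. Elementwise product with the kernel and sum: -3·-1 + 1·-2.
Output[0,1]: The receptive field on the zero-padded input at this output position is [1 5 -2]. Elementwise product with the kernel and sum: 5·-1 + -2·-2.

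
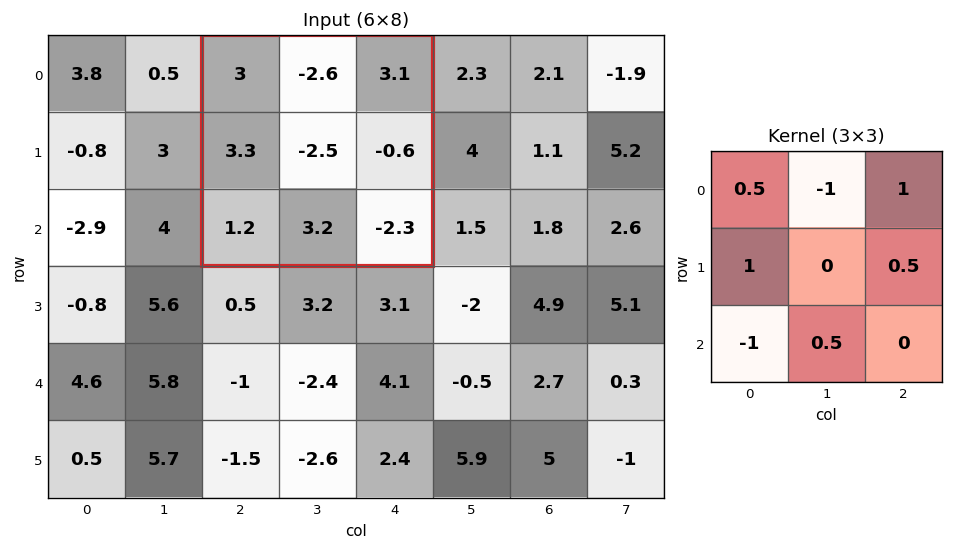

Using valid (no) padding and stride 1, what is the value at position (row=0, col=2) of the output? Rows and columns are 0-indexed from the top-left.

The receptive field on the input at this output position is [3 -2.6 3.1 / 3.3 -2.5 -0.6 / 1.2 3.2 -2.3]. Elementwise product with the kernel and sum: 3·0.5 + -2.6·-1 + 3.1·1 + 3.3·1 + -0.6·0.5 + 1.2·-1 + 3.2·0.5.

10.6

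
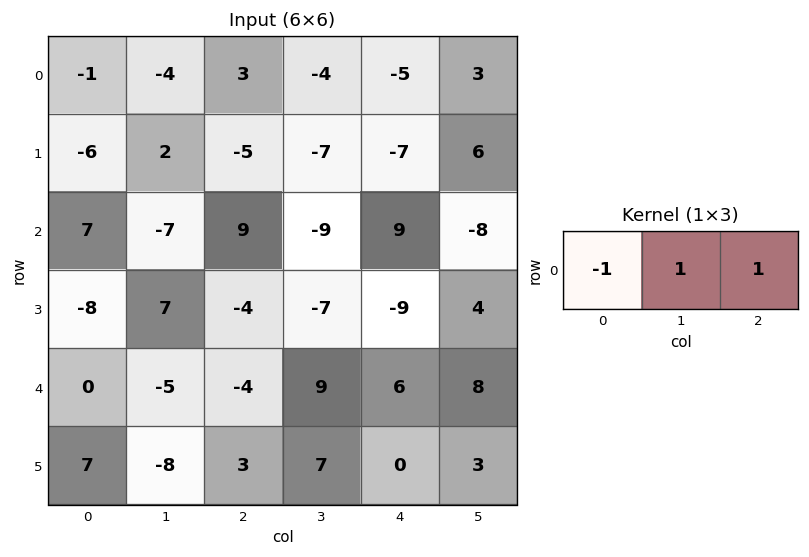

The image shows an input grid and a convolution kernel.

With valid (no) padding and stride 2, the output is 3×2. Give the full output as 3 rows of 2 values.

0 -12
-5 -9
-9 19

Output[0,0]: The receptive field on the input at this output position is [-1 -4 3]. Elementwise product with the kernel and sum: -1·-1 + -4·1 + 3·1.
Output[0,1]: The receptive field on the input at this output position is [3 -4 -5]. Elementwise product with the kernel and sum: 3·-1 + -4·1 + -5·1.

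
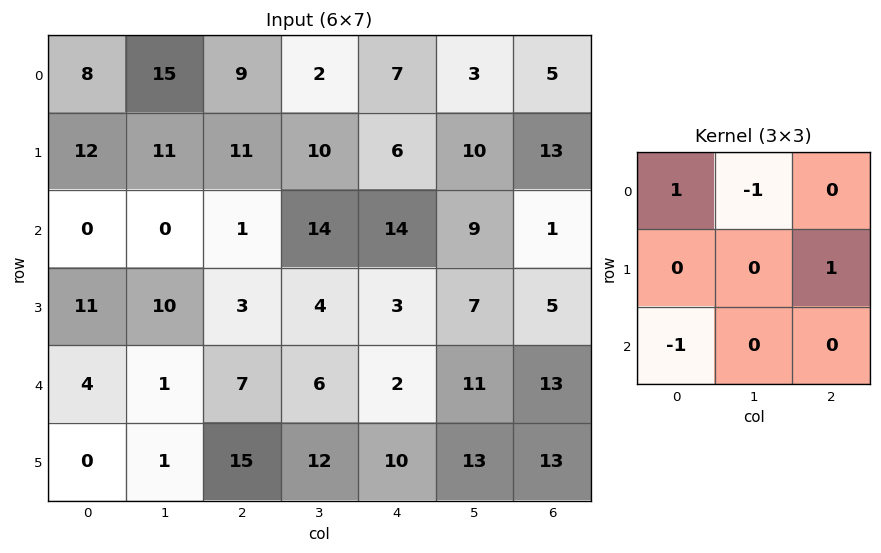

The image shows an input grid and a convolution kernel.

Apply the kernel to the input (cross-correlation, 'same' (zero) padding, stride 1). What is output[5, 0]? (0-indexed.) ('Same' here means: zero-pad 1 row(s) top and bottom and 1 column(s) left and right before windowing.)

The receptive field on the zero-padded input at this output position is [0 4 1 / 0 0 1 / 0 0 0]. Elementwise product with the kernel and sum: 0·1 + 4·-1 + 1·1 + 0·-1.

-3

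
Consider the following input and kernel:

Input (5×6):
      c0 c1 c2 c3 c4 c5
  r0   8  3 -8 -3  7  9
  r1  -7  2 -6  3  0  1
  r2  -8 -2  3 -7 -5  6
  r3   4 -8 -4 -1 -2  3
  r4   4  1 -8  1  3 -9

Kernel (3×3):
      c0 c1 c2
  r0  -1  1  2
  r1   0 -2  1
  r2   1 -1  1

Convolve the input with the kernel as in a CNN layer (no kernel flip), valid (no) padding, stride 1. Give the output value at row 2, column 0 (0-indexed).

19

The receptive field on the input at this output position is [-8 -2 3 / 4 -8 -4 / 4 1 -8]. Elementwise product with the kernel and sum: -8·-1 + -2·1 + 3·2 + -8·-2 + -4·1 + 4·1 + 1·-1 + -8·1.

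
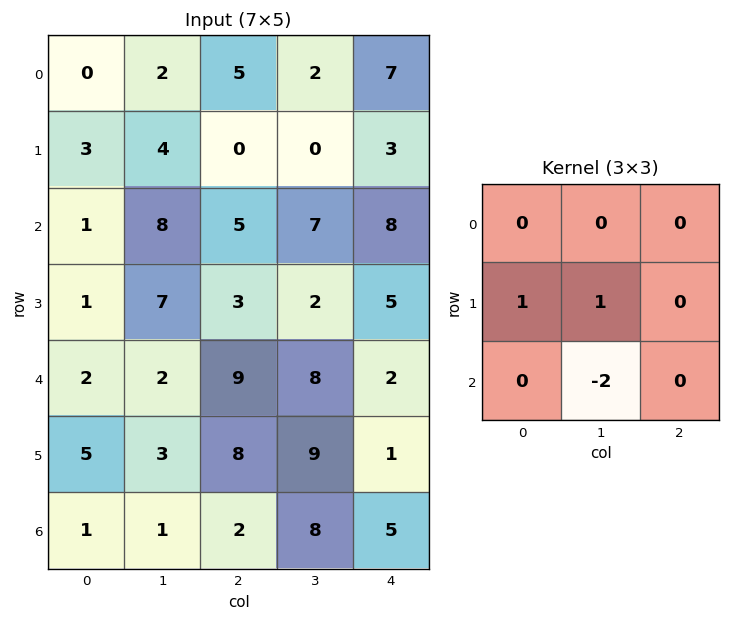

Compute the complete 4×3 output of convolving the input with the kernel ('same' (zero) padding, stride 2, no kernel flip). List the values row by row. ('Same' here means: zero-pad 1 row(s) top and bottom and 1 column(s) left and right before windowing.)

Output[0,0]: The receptive field on the zero-padded input at this output position is [0 0 0 / 0 0 2 / 0 3 4]. Elementwise product with the kernel and sum: 0·1 + 0·1 + 3·-2.

-6 7 3
-1 7 5
-8 -5 8
1 3 13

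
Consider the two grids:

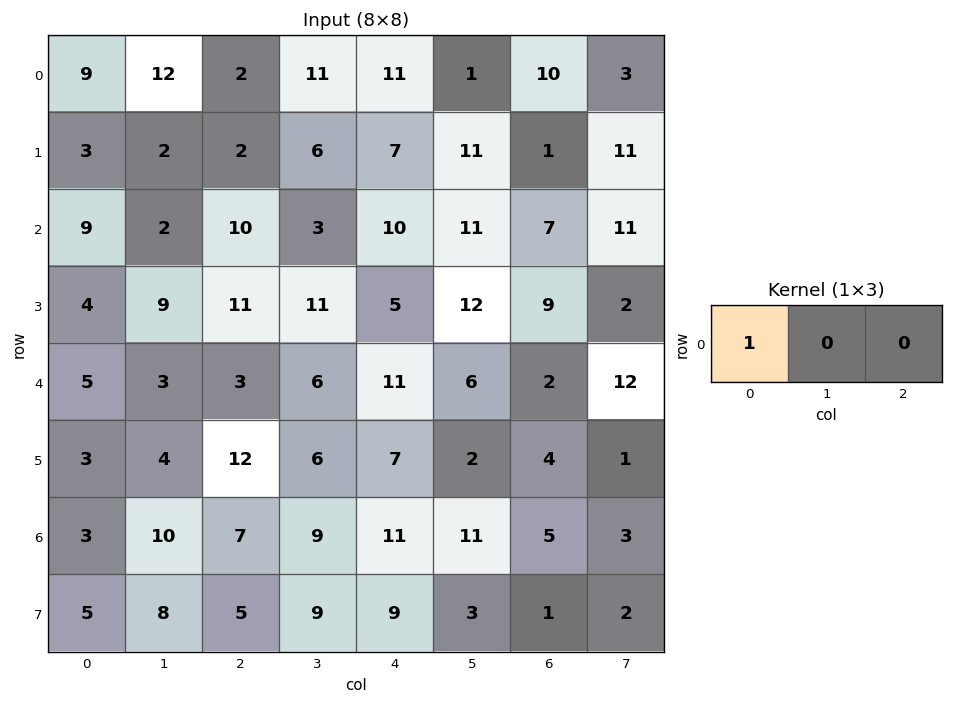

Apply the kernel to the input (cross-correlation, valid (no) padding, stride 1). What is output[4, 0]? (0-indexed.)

The receptive field on the input at this output position is [5 3 3]. Elementwise product with the kernel and sum: 5·1.

5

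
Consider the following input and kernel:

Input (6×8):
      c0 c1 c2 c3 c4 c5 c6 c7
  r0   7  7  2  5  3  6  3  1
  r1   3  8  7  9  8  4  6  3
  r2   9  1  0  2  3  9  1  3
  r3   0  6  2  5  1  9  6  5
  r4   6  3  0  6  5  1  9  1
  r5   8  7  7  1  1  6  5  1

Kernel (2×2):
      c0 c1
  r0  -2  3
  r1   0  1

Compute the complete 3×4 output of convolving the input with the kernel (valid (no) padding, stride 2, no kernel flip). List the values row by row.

15 20 16 0
-9 11 30 12
4 19 -1 -14

Output[0,0]: The receptive field on the input at this output position is [7 7 / 3 8]. Elementwise product with the kernel and sum: 7·-2 + 7·3 + 8·1.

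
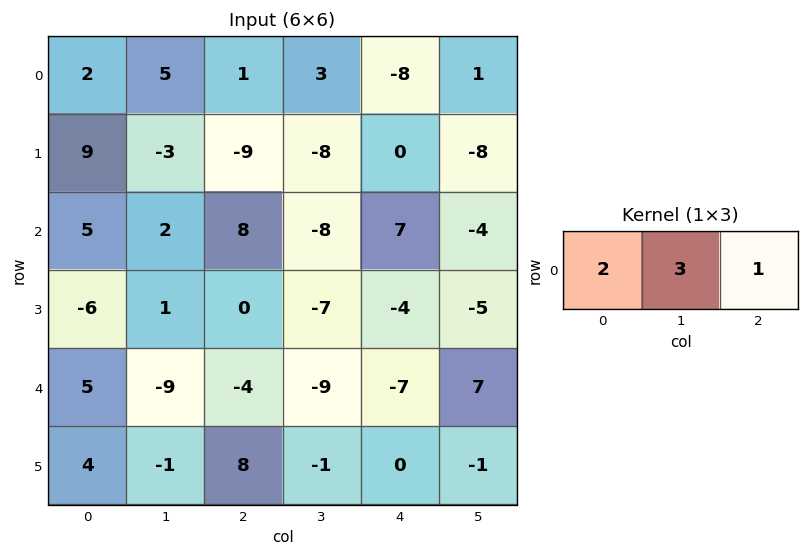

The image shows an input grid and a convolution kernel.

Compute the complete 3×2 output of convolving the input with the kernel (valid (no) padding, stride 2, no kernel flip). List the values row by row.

20 3
24 -1
-21 -42

Output[0,0]: The receptive field on the input at this output position is [2 5 1]. Elementwise product with the kernel and sum: 2·2 + 5·3 + 1·1.
Output[0,1]: The receptive field on the input at this output position is [1 3 -8]. Elementwise product with the kernel and sum: 1·2 + 3·3 + -8·1.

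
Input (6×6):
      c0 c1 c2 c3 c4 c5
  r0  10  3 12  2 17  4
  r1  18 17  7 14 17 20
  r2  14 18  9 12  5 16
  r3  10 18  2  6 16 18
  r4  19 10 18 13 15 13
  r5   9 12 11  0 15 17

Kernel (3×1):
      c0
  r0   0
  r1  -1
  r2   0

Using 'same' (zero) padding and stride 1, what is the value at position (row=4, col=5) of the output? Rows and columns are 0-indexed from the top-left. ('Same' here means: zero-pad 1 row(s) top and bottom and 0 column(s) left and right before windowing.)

The receptive field on the zero-padded input at this output position is [18 / 13 / 17]. Elementwise product with the kernel and sum: 13·-1.

-13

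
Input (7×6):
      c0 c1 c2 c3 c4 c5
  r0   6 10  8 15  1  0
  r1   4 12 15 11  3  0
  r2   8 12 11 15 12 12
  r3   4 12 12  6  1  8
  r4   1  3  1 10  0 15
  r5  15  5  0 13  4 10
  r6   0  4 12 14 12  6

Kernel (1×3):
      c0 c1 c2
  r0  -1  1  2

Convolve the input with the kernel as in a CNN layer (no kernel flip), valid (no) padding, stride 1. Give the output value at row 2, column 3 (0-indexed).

21

The receptive field on the input at this output position is [15 12 12]. Elementwise product with the kernel and sum: 15·-1 + 12·1 + 12·2.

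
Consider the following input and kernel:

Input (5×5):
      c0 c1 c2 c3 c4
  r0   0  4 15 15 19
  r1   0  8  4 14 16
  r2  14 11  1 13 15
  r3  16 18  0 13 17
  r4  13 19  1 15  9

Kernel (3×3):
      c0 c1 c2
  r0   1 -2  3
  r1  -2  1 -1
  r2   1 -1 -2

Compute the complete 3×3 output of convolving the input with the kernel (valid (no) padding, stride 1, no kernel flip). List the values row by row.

42 -23 -10
-24 0 -27
-27 -13 -16

Output[0,0]: The receptive field on the input at this output position is [0 4 15 / 0 8 4 / 14 11 1]. Elementwise product with the kernel and sum: 0·1 + 4·-2 + 15·3 + 0·-2 + 8·1 + 4·-1 + 14·1 + 11·-1 + 1·-2.
Output[0,1]: The receptive field on the input at this output position is [4 15 15 / 8 4 14 / 11 1 13]. Elementwise product with the kernel and sum: 4·1 + 15·-2 + 15·3 + 8·-2 + 4·1 + 14·-1 + 11·1 + 1·-1 + 13·-2.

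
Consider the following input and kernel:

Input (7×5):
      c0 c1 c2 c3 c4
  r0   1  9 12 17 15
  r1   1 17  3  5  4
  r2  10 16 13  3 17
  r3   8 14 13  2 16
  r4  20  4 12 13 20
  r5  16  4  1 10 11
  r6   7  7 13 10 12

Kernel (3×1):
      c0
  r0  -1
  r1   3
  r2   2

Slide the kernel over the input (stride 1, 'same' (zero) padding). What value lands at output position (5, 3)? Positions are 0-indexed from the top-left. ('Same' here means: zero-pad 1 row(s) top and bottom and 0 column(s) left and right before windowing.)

37

The receptive field on the zero-padded input at this output position is [13 / 10 / 10]. Elementwise product with the kernel and sum: 13·-1 + 10·3 + 10·2.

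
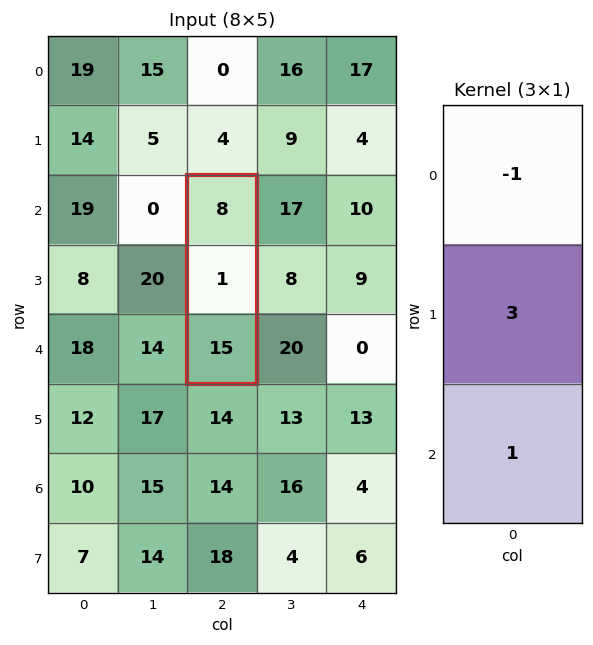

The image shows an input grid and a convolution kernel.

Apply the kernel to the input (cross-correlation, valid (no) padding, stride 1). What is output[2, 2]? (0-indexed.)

The receptive field on the input at this output position is [8 / 1 / 15]. Elementwise product with the kernel and sum: 8·-1 + 1·3 + 15·1.

10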